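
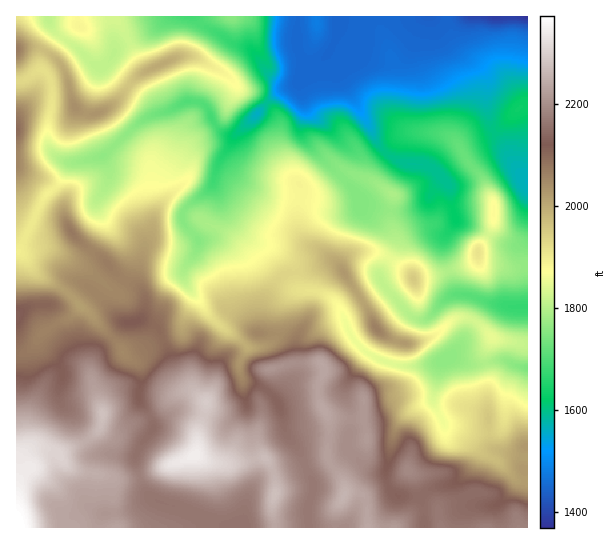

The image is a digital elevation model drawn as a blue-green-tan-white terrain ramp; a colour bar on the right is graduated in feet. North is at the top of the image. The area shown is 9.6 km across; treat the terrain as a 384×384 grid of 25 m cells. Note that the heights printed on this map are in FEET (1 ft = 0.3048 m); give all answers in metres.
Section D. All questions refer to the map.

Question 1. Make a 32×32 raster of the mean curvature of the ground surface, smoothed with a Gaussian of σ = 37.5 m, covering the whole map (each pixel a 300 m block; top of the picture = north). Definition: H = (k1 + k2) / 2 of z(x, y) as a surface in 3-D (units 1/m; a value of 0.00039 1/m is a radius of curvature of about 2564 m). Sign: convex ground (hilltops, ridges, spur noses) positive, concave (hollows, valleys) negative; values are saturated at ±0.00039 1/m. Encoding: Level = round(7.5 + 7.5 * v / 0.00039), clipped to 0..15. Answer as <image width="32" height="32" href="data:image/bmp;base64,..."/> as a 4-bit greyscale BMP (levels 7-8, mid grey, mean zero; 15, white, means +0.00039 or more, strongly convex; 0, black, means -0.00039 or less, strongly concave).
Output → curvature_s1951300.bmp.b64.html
<image width="32" height="32" href="data:image/bmp;base64,Qk12AgAAAAAAAHYAAAAoAAAAIAAAACAAAAABAAQAAAAAAAACAAATCwAAEwsAABAAAAAAAAAAAAAAABEREQAiIiIAMzMzAERERABVVVUAZmZmAHd3dwCIiIgAmZmZAKqqqgC7u7sAzMzMAN3d3QDu7u4A////AKhohpeIh3dolmhYiZWXeXmkZ3eWdmZ3WqVat5R3qHZ7loZ3pkVnhkfIVbmFdme8o4pqmqW+qZuGllmXZsvtdzmImUVzfLuJjIZ7Z6PJRVV5mpiolkV7WHhGemnA+gZ4bHhkXGpFmmZ7WGp5tXc2ekmIVX6EaVm5K0ebaqVFW4xnaVeYhJqaxVd3p163uGubd3mFyZaJqcQ9hnuNaYZHanZmebglWKiHa93v0QAxRmUmdniJR2k7aDM2ShCf/2Rru5Vog7qJTCTLioYG+TL4fpi4pkiZjHOJd2jnC+ImLsUkm6SYZ7wzuIlkUk9BjSEERmJqh4mgGoh4l3j5BfyGjXlXp3qYpEaHZ4d61UjLadp4V0jLWMh0d4Zoq623diX6R1d/g2rJNoiIiYdlSJViOpeEzQSZ1xuHiIh2VHiGok/Ckp0kh34zZ4eIinZrsoWP4ZlrlWh39yhnmrhYvZhibjTKQmd5iH4IiayUqbM1SNk3sSVEeZiMVXmbPFtFdmulV+F7ZBapi3BborWaKqqrlnfUXd6BNrk6BOZI0nqZmYaYuR+d91USb4GiaHSpdnd2ilovI8pFWIz7BXZXh2Znh4lUfiNf+0ffc6V3dmZneHeY1vRHRp//pStWd4d4d3eIh9ojp3cmthRbJoeHeHd3eIhyW6eYZUWNu1and4eIiXZW"/>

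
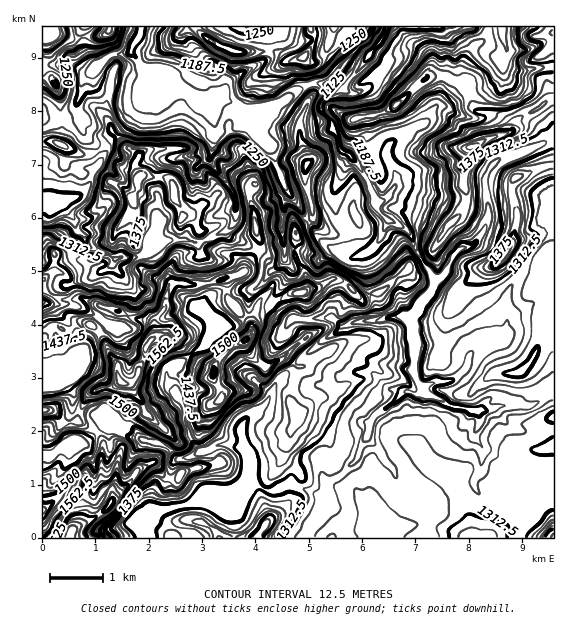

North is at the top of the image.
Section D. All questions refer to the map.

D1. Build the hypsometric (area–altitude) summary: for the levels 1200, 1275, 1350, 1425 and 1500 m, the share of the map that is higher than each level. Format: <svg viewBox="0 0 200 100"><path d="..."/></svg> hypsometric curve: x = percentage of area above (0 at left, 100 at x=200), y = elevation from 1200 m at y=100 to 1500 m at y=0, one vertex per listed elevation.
<svg viewBox="0 0 200 100"><path d="M173 100l-35-25-80-25-28-25-19-25"/></svg>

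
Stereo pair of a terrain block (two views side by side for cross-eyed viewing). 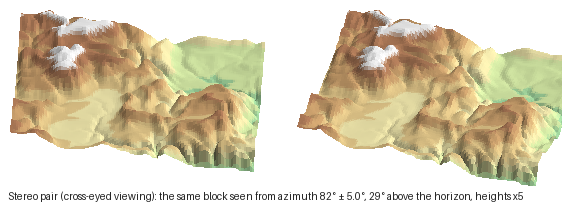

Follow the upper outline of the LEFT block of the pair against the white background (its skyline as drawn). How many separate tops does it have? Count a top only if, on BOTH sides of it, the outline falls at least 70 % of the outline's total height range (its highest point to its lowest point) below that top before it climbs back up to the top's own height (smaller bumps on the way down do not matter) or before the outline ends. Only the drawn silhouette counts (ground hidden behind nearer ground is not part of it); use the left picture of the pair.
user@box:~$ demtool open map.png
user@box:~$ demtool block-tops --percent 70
0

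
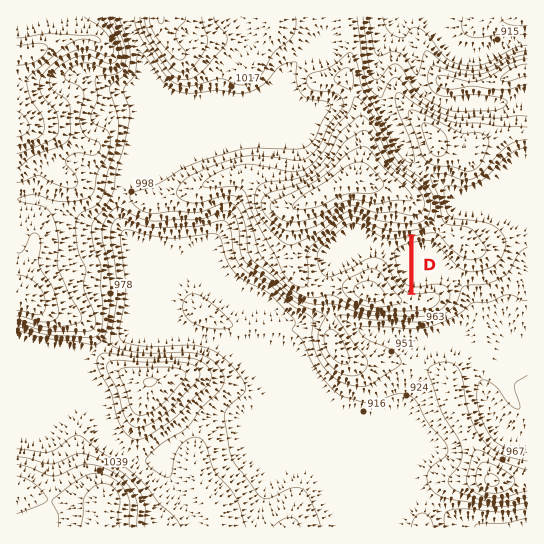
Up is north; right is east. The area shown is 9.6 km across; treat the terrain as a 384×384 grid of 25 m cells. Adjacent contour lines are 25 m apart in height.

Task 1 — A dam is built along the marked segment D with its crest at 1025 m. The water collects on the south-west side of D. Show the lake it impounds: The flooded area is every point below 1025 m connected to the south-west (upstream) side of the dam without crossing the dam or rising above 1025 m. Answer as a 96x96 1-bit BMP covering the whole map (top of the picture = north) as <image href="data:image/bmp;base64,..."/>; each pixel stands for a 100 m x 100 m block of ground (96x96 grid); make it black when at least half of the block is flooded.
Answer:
<image width="96" height="96" href="data:image/bmp;base64,Qk2+BAAAAAAAAD4AAAAoAAAAYAAAAGAAAAABAAEAAAAAAIAEAAATCwAAEwsAAAIAAAAAAAAA////AAAAAAAAAAAAAAAAAAAAAAAAAAAAAAAAAAAAAAAAAAAAAAAAAAAAAAAAAAAAAAAAAAAAAAAAAAAAAAAAAAAAAAAAAAAAAAAAAAAAAAAAAAAAAAAAAAAAAAAAAAAAAAAAAAAAAAAAAAAAAAAAAAAAAAAAAAAAAAAAAAAAAAAAAAAAAAAAAAAAAAAAAAAAAAAAAAAAAAAAAAAAAAAAAAAAAAAAAAAAAAAAAAAAAAAAAAAAAAAAAAAAAAAAAAAAAAAAAAAAAAAAAAAAAAAAAAAAAAAAAAAAAAAAAAAAAAAAAAAAAAAAAAAAAAAAAAAAAAAAAAAAAAAAAAAAAAAAAAAAAAAAAAAAAAAAAAAAAAAAAAAAAAAAAAAAAAAAAAAAAAAAAAAAAAAAAAAAAAAAAAAAAAAAAAAAAAAAAAAAAAAAAAAAAAAAAAAAAAAAAAAAAAAAAAAAAAAAAAAAAAAAAAAAAAAAAAAAAAAAAAAAAAAAAAAAAAAAAAAAAAAAAAAAAAAAAAAAAAAAAAAAAAAAAAAAAAAAAAAAAAAAAAAAAAAAAAAAAAAAAAAAAAAAAAAAAAAAAAAAAAAAAAAAAAAAAAAAAAAAAAAAAAAAAAAAAAAAAAAAAAAAAAAAAAAAAAAAAAAAAAAAAAAAAAAAAAAAAAAAAAAAAAAAAAAAAAAAAAAAAAAAAAAAAAAAAAAAAAAAAAAAAAAAAAAAAAAAAAAAAABAAAAAAAAAAAAAAADAAAAAAAAAAAAAAAHAAAAAAAAAAAAAMAPAAAAAAAAAAAAAfAPAAAAAAAAAAAAAfwfAAAAAAAAAAAAA/8/AAAAAAAAAAAAAf//AAAAAAAAAAAAAf//AAAAAAAAAAAAAP//AAAAAAAAAAAAAH/gAAAAAAAAAAAAAD+AAAAAAAAAAAAAAB4AAAAAAAAAAAAAAAAAAAAAAAAAAAAAAAAAAAAAAAAAAAAAAAAAAAAAAAAAAAAAAAAAAAAAAAAAAAAAAAAAAAAAAAAAAAAAAAAAAAAAAAAAAAAAAAAAAAAAAAAAAAAAAAAAAAAAAAAAAAAAAAAAAAAAAAAAAAAAAAAAAAAAAAAAAAAAAAAAAAAAAAAAAAAAAAAAAAAAAAAAAAAAAAAAAAAAAAAAAAAAAAAAAAAAAAAAAAAAAAAAAAAAAAAAAAAAAAAAAAAAAAAAAAAAAAAAAAAAAAAAAAAAAAAAAAAAAAAAAAAAAAAAAAAAAAAAAAAAAAAAAAAAAAAAAAAAAAAAAAAAAAAAAAAAAAAAAAAAAAAAAAAAAAAAAAAAAAAAAAAAAAAAAAAAAAAAAAAAAAAAAAAAAAAAAAAAAAAAAAAAAAAAAAAAAAAAAAAAAAAAAAAAAAAAAAAAAAAAAAAAAAAAAAAAAAAAAAAAAAAAAAAAAAAAAAAAAAAAAAAAAAAAAAAAAAAAAAAAAAAAAAAAAAAAAAAAAAAAAAAAAAAAAAAAAAAAAAAAAAAAAAAAAAAAAAAAAAAAAAAAAAAAAAAAAAAAAAAAAAAAAAAAAAAAAAAAAAAAAAAAAAAAAAAA="/>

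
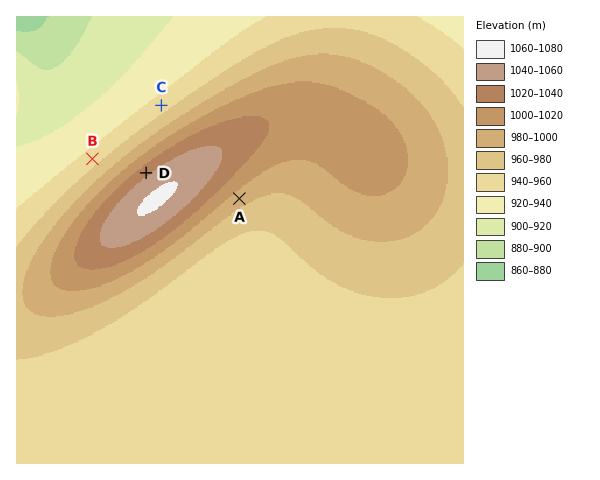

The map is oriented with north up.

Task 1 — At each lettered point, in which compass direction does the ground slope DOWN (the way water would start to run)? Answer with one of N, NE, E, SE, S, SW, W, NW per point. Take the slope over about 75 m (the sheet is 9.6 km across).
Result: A SE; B NW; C NW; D NW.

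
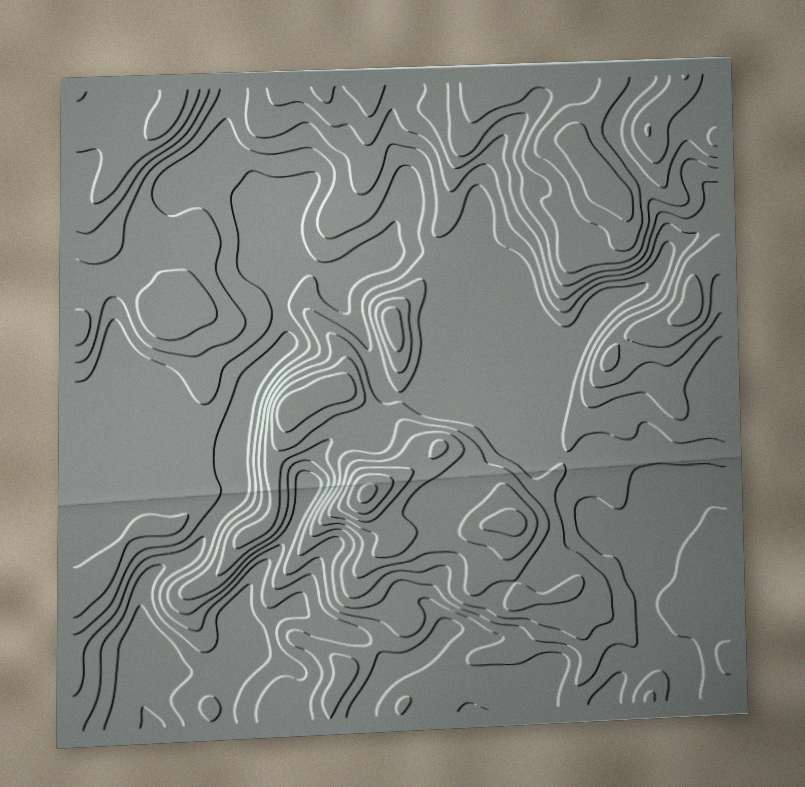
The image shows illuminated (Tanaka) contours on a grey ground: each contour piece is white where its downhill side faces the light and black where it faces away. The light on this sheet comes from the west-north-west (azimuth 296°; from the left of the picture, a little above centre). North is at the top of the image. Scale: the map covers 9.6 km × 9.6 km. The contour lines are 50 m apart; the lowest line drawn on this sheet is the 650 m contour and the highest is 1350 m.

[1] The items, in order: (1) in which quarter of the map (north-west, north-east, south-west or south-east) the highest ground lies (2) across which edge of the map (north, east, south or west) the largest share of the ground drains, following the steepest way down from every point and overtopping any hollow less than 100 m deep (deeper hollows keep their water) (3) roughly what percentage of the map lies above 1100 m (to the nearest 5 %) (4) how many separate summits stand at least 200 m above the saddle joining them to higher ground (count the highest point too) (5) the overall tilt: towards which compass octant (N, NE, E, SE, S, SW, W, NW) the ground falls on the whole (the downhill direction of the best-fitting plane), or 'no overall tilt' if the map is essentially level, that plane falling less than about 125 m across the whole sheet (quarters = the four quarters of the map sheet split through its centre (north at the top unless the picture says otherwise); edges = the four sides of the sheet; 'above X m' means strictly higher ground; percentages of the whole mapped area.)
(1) The highest point lies in the north-east quarter of the map.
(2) The largest share of the runoff leaves by the southern edge.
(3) Ground above 1100 m makes up about 20 % of the sheet.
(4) Counting only tops that stand 200 m proud, the map has 3 summits.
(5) The general tilt is down to the south-west (the land rises towards the north-east).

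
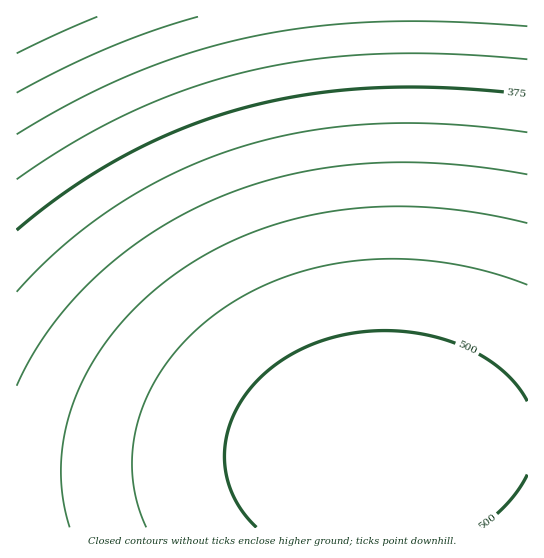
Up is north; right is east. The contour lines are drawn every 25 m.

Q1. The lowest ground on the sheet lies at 250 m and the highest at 515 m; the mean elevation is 435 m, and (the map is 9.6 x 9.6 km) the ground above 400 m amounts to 65.8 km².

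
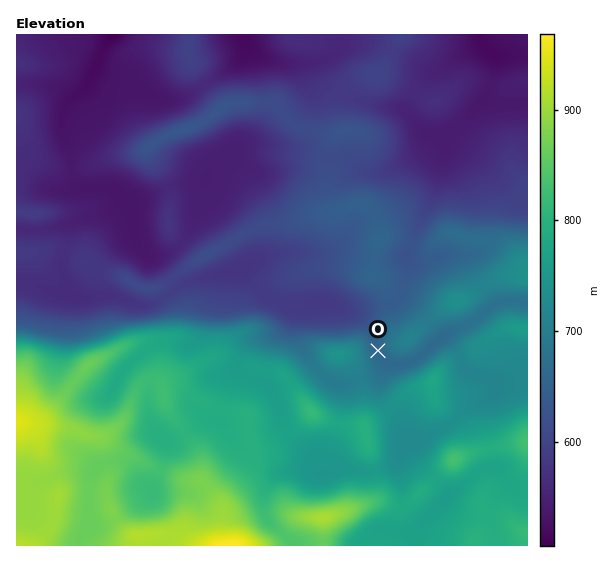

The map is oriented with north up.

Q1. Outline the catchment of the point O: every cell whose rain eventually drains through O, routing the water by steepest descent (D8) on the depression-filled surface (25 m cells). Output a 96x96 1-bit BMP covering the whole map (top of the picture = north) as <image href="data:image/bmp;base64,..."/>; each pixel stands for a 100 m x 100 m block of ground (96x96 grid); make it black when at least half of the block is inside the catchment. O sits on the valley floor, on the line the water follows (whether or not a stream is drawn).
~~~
<image width="96" height="96" href="data:image/bmp;base64,Qk2+BAAAAAAAAD4AAAAoAAAAYAAAAGAAAAABAAEAAAAAAIAEAAATCwAAEwsAAAIAAAAAAAAA////AAAAAAAAAAAAAf+AAAAAAAAAAAAAAf/AAAAAAAAAAAAAAf/gAAAAAAAAAAAAAf/wAAAAAAAAAAAAAf/4AAAAAAAAAAAAAf//4AAAAAAAAAAAAf///AAAAAAAAAAAAf///4OAAAAAAAAAAf/////AAAAAAAAAAf/////gAAAAAAAAAP/////4AAAAAAAAAH/////8AAAAAAAAAD/////+AAAAAAAAAB//////AAAAAAAAAA//////gAAAAAAAAAf/////wAAAAAAAAAf/////4AAAAAAAAAf//////AAAAAAAAAD//////8AAAAAAAAB///////8AAAAAAAA///////8AAAAAAAAf//////8AAAAAAAAP//////8AAAAAAAAH4H////8AAAAAAAADgH////8AAAAAAAAAAH////8AAAAAAAAAAH////8AAAAAAAAAAH////8AAAAAAAAAAH////8AAAAAAAAAAH////8AAAAAAAAAAH////8AAAAAAAAAAP////8AAAAAAAAAAP////8AAAAAAAAAAf////8AAAAAAAAAA/////8AAAAAAAAAAh////8AAAAAAAAAAA////8AAAAAAAAAAAH///8AAAAAAAAAAAB///8AAAAAAAAAAAA///8AAAAAAAAAAAAf//8AAAAAAAAAAAAH//gAAAAAAAAAAAAD//gAAAAAAAAAAAAB//gAAAAAAAAAAAAA//gAAAAAAAAAAAAAf/gAAAAAAAAAAAAAB/gAAAAAAAAAAAAAA/gAAAAAAAAAAAAAAPgAAAAAAAAAAAAAAHgAAAAAAAAAAAAAABgAAAAAAAAAAAAAAAAAAAAAAAAAAAAAAAAAAAAAAAAAAAAAAAAAAAAAAAAAAAAAAAAAAAAAAAAAAAAAAAAAAAAAAAAAAAAAAAAAAAAAAAAAAAAAAAAAAAAAAAAAAAAAAAAAAAAAAAAAAAAAAAAAAAAAAAAAAAAAAAAAAAAAAAAAAAAAAAAAAAAAAAAAAAAAAAAAAAAAAAAAAAAAAAAAAAAAAAAAAAAAAAAAAAAAAAAAAAAAAAAAAAAAAAAAAAAAAAAAAAAAAAAAAAAAAAAAAAAAAAAAAAAAAAAAAAAAAAAAAAAAAAAAAAAAAAAAAAAAAAAAAAAAAAAAAAAAAAAAAAAAAAAAAAAAAAAAAAAAAAAAAAAAAAAAAAAAAAAAAAAAAAAAAAAAAAAAAAAAAAAAAAAAAAAAAAAAAAAAAAAAAAAAAAAAAAAAAAAAAAAAAAAAAAAAAAAAAAAAAAAAAAAAAAAAAAAAAAAAAAAAAAAAAAAAAAAAAAAAAAAAAAAAAAAAAAAAAAAAAAAAAAAAAAAAAAAAAAAAAAAAAAAAAAAAAAAAAAAAAAAAAAAAAAAAAAAAAAAAAAAAAAAAAAAAAAAAAAAAAAAAAAAAAAAAAAAAAAAAAAAAAAAAAAAAAAAAAAAAAAAAAAAAAAAAAAAAAAAAAAAAAAAAAAAAAAAAAAAAAAAAAAAAAAAAAAAAAAAAAAAAAAAAAAAAAAAAAAAAAAA="/>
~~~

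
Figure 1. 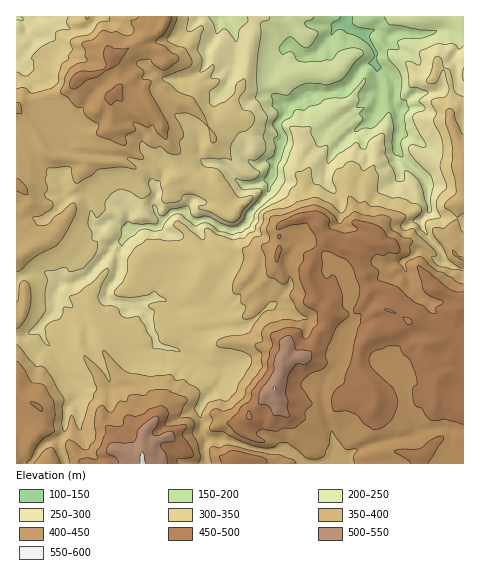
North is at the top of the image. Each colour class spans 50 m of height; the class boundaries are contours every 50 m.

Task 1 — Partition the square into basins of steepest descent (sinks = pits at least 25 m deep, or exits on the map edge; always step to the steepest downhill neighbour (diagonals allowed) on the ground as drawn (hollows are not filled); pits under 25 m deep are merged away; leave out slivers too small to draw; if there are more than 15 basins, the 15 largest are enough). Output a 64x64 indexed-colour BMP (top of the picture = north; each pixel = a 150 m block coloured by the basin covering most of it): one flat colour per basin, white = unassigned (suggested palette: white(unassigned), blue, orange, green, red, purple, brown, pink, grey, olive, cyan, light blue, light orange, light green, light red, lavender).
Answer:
<image width="64" height="64" href="data:image/bmp;base64,Qk12CAAAAAAAAHYAAAAoAAAAQAAAAEAAAAABAAQAAAAAAAAIAAATCwAAEwsAABAAAAAAAAAA////ALR3HwAOf/8ALKAsACgn1gC9Z5QAS1aMAMJ34wB/f38AIr28AM++FwDox64AeLv/AIrfmACWmP8A1bDFABERERERERERERERERERERERERERERERERERERERERERERERERERERERERERERERERERERERERERERERERERERERERERERERERERERERERERERERERERERERERERERERERERERERERERERERERERERERERERERERERERERERERERERERERERERERERERERERERERERERERERERERERERERERERERERERERERERERERERERERERERERERERERERERERERERERERERERERERERERERERERERERERERERERERERERERERERERERERERERERERERERERERERERERERERERERERERERERERERERERERERERERERERERERERERERERERERERERERERERERERERERERERERERERERERERERERERERERERERERERERERERERERERERERERERERERERERERERERERERERERERERERERERERERERERERERERERERERERERERERERERERERERERERERERERERERERERERERERERERERERERERERERERERERERERERERERERERERERERERERERERERERERERERERERERERERERERERERERERERERERERERERERERERERERERERERERERERERERERERERERERERERERERERERERERERERERERERERERERERERERERERERERERERERERERERERERERERERERERERERERERERERERERERERERERERERERERERERERERERERERERERERERERERERERERERERERERERERERERERERERERERERERERERERERERERERERERERERERERERERERERERERERERERERERERERERERERERERERERERERERERERERERERERERERERERERERERERERERERERERERERERERERERERERERERERERERERERERERERERERERERERERERERERERERERERERERERERERERERERERERERERERERERERERERERERERERERERERERERERERERERERERERERERERERERERERERERERERERERERERERERERERERERERERERERERERERERERERERERERERERERERERERERERERERERERERERERERERERERERERERERERERERERERERERERERERERERERERERERERERERERERERERERERERERERERERERERERERERERERERERERERERERERERERERERERERERERERERERERERERERERERERERERERERERERERERERERERERERERERERERERERERERERERERERERERERERERERERERERERERERERERERERERERERERERERERERERERERERERERERERERERERERERERERERERERERERERERERERERERERERERERERERERERERERERERERERERERERERERERERERERERERERERERERERERERERERERERERERERERERERERERERERERERERERERERERERERERERERERERERERERERERERERERERERERERERERERERERERERERERERERERERERERERERERERERERERERERERERERERERERERERERERERERERERERERERERERERERERERERERERERERERERERERERERERERERERERERERERERERERERERERERERERERERERERERERERERERERERERERERERERERERERERERERERERERERERERERERERERERERERERERERERERERERERERERERERERERERERERERERERERERERERERERERERERERERERERERERERERERERERERERERERERERERERERERERERERERERERERERERERERERERERERERERERERERERERERERERERERERERERERERERERERERERERERERERERERERERERERERERERERERERERERERERERERERERERESIRERERERERERERERERERERERERERERERERERERERERIiERERERERERERERERERERERERERERERERERERERERIiIhERERERERERERERERERERETERERERERERERERESIiIiERERERERERERERERERERERMzMxERERERIiEREiIiIiIREREREREREREREREREREREzMzMxEREREiIREiIiIiIiERERERERERERERERERERETMzMzMRERESIiIiIiIiIiIRERERERERERERERERERERMzMzMzMRESIiIiIiIiIiIiEREREREREREREREREREREzMzMzMzMxIiIiIiIiIiIiIRERERERERERERERERERETMzMzMzMzMiIiIiIiIiIiIhERERERERERERERERERERMzMzMzMzMyIiIiIiIiIiIiEREREREREREREREREREREzMzMzMzMzMyIiIiIiIiIiIRERERERERERERERERERETMzMzMzMzMzMyIiIiIiIiIiERERERERERERERERERERMzMzMzMzMzMzMSIiIiIiIiIREREREREREREREREREREzMzMzMzMzMzMREiIiIiIiIhERERERERERERERERERETMzMzMzMzMzERESIiIiIiIiERERERERERERERERERER"/>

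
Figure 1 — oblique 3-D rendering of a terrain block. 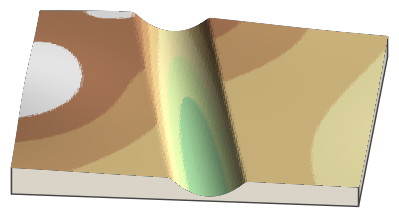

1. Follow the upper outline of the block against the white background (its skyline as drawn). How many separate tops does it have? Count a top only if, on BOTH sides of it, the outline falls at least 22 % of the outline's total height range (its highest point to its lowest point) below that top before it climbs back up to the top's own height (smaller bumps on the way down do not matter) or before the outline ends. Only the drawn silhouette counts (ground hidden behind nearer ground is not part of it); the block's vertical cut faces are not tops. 0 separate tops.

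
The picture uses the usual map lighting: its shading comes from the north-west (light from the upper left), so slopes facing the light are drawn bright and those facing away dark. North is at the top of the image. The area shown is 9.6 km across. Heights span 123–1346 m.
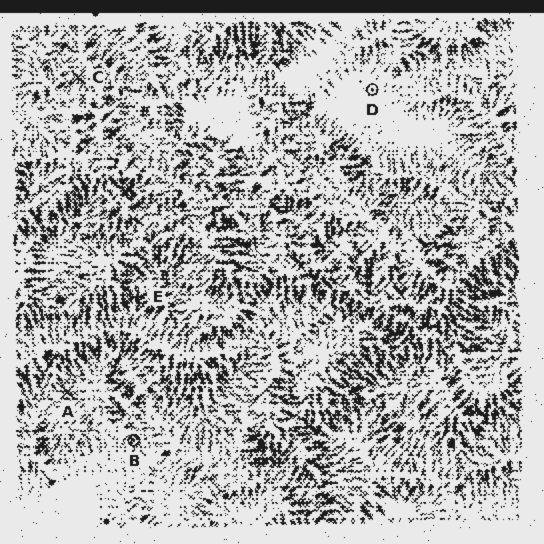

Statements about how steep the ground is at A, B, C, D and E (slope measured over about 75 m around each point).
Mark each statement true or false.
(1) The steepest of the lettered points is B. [false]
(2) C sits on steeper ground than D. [true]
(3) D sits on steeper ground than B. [false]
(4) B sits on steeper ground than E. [false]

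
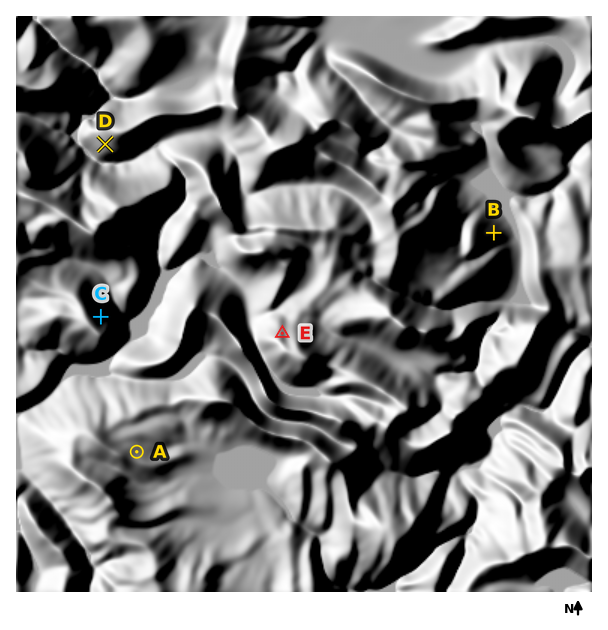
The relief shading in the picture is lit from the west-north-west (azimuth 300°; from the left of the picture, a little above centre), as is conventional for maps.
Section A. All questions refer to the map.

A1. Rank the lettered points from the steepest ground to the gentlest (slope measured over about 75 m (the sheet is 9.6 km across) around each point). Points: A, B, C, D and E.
C E B D A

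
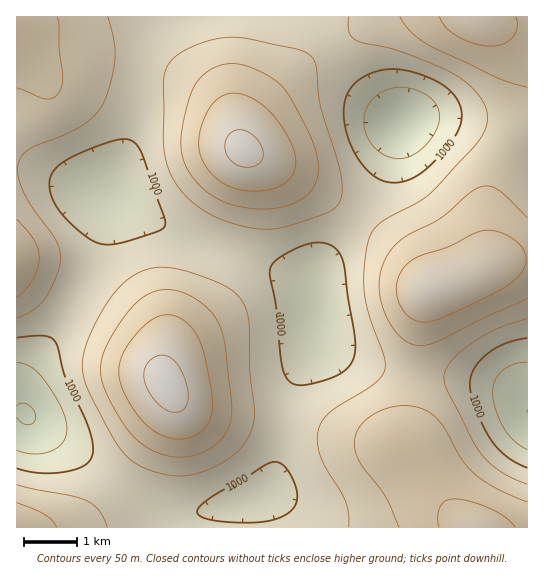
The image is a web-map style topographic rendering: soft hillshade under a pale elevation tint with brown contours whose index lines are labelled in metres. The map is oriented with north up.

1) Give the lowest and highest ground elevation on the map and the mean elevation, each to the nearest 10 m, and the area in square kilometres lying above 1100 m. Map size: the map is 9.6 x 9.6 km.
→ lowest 900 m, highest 1210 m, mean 1060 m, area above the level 25.4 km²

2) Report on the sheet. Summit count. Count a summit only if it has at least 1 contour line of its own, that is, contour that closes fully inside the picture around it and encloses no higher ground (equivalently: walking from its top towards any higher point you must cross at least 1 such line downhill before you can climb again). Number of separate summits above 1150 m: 3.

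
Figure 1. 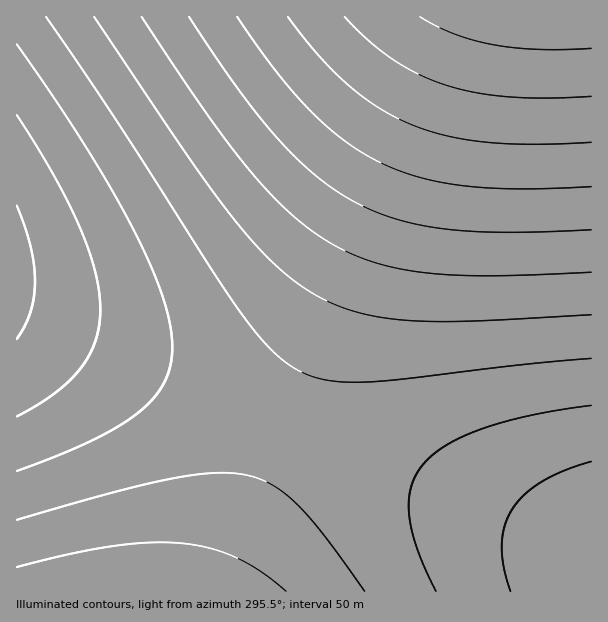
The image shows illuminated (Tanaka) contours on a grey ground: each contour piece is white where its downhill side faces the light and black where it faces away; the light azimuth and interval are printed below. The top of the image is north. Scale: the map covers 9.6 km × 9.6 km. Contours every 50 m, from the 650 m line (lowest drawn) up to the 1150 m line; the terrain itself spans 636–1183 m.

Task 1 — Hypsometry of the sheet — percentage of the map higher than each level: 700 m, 92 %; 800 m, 56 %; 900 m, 27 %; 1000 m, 14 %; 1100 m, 5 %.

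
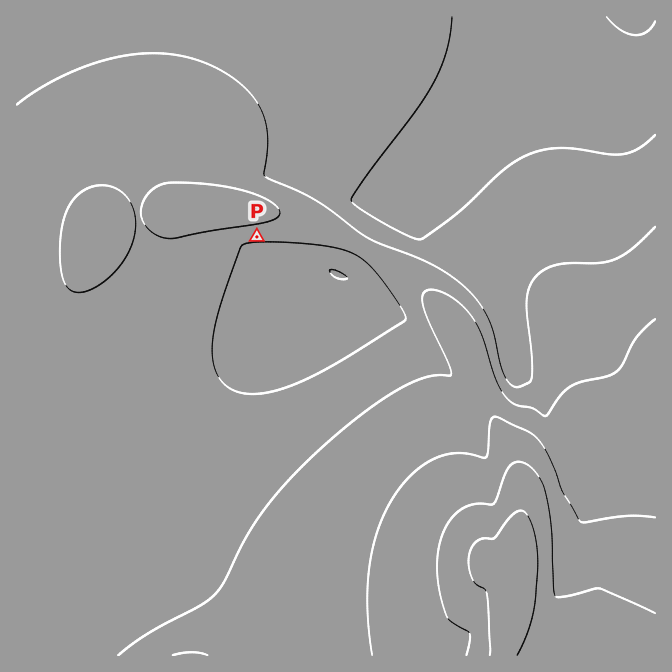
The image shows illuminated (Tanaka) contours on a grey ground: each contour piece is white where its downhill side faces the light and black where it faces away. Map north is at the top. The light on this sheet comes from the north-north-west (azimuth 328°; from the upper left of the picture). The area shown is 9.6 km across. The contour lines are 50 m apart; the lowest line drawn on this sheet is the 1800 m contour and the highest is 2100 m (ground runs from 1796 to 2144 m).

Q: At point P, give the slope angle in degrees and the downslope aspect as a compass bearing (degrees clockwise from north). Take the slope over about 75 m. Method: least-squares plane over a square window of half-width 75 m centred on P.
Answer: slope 12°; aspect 178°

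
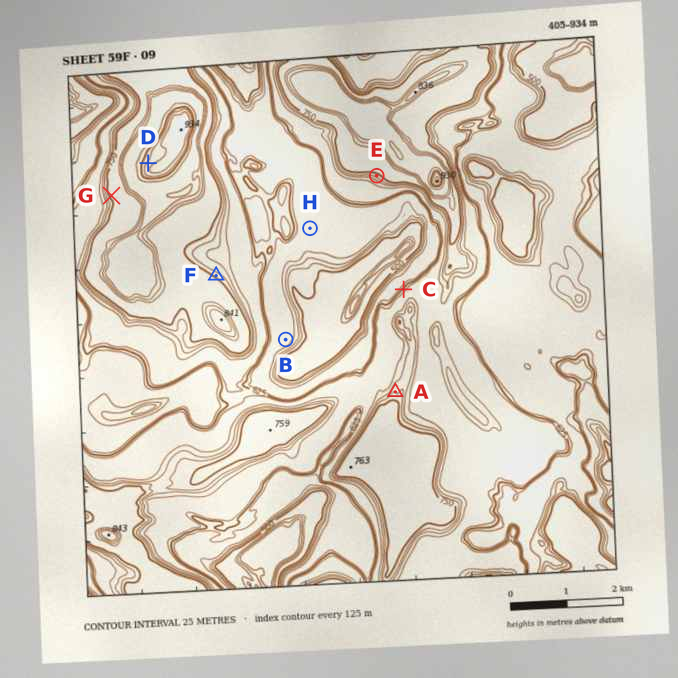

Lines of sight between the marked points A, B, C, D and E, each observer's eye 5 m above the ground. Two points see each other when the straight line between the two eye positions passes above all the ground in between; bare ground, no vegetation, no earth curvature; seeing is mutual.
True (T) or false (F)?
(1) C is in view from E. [T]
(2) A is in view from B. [T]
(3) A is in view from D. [F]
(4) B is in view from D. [F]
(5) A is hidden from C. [T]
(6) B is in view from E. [T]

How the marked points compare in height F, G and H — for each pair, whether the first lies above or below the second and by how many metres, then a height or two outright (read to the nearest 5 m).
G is above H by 175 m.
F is above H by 160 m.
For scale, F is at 740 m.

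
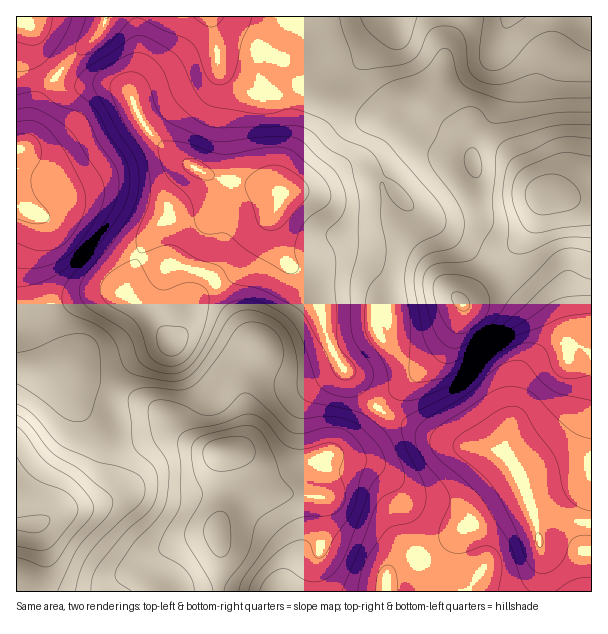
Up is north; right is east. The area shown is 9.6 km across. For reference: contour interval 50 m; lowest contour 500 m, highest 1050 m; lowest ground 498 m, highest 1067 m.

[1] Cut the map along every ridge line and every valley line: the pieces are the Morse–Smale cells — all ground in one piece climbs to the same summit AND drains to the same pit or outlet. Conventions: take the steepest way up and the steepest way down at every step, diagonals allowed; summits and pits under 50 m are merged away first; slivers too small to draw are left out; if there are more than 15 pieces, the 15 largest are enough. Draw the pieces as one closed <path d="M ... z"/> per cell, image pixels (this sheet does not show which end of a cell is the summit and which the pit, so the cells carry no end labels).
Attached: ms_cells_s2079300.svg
<path d="M468 124l-14 16-7 22-3-5-6-3-12-4-7 0-15 8-19 19 0 3 29 31 30 19 56 46 35 36 9 15 2 9-5 11-17 18-7 15-3 34-10 36 0 3 12 15 12 29-64 31-30 24-38 14-10 10 0 15 205 1 1-394-25 0-27-6-40-47z"/><path d="M378 408l-12 17-21 20-10 7-29 12-25 22-9 4-11 0-7-3-7-7-11-24-6-5-6 1 5 18 1 21-13 36 0 9 3 7-1 49 167 0 0-16 10-10 38-14 30-24 64-31-12-29-13-16-15-4-23-2-19-4-60-28z"/><path d="M116 391l-2 5 1 41-6 21-1 16-5 12-16 14-21 8-29 16 7 27 0 24-4 16 178 1 2-49-3-7 0-9 13-36-4-38-2-2-14 0-19-9-16-14-11-14-24-14z"/><path d="M212 16l-105 0-9 17-42 42 16 10 30-1 11 1 13 6 6 5 4 14 14 22 30 28 36 18 42 8 23 7-1-23 12-32 2-34 10-17-26-31-33-14-21-6-8-9z"/><path d="M384 180l-2 8 9 30 6 9 25 25 18 29 16 15-12-6-16 0-50 11-4 5 0 18 5 11 16 14 10 5 11 0 24-14 14-14 7-13 1 2-8 18-14 21-12 13-38 29-11 12 7 6 60 28 19 4 23 2 15 4 11-38 3-34 7-15 17-18 5-11-2-9-9-15-35-36-56-46-30-19z"/><path d="M591 16l-129 0-16 31-4 28-4 14-10 10 8 12 19 17 6 2 7-6 32 21 35 41 8 7 9 0 15 5 25-1z"/><path d="M57 76l-11 13-9 16-9 36-12 9 0 50 7 6 12 8 10 3 27 0 9 3 56 36 2-1 12-22 10-10 12-5 27-1 11-8 5-11 0-16-9-8-31-17-26-25-8-10-10-26-6-5-13-6-11-1-30 1z"/><path d="M273 212l-11 21-4 16-6 11-7 6-29 18 30 48 13 13-9 18-4 15 1 56-6 12-11 6 6 4 11 24 7 7 7 3 15-2 30-24 33-14 27-25 12-17-41-49-9-18-6-29-10-24-6-9-18-16-8-12-8-26z"/><path d="M369 174l-19 1-32 15-34 3-8 16-4 16 10 29 6 9 18 16 13 24 7 33 11 23 33 42 8 7 62-54 14-21 6-16-20 23-24 14-11 0-10-5-16-14-5-11 0-18 4-5 50-11 24 3-16-18-14-23-25-25-6-9-9-30 2-8z"/><path d="M305 88l-7 7-4 9-2 34-12 32 2 22-70-16 5 13-6 20-11 8-27 1-12 5-16 19-6 12 2 4 17 6 15 0 31 8 8 5 4 6 20-11 16-12 6-11 4-16 22-40 34-3 38-16 13 0 15 6 20-22 15-8 7 0 12 4 6 3 3 5 4-16 11-15-12-5-14-15-6-10-5-3-20 2-7 3-18 13-14 0-27-13-16-3z"/><path d="M66 364l-15 4-35 0 1 156 19 0 30-16 15-4 11-6 11-12 3-6 3-22 6-21 0-45-32-12z"/><path d="M215 283l-11 7-10 12-6 18-8 16-7 7-15 6-24 15-13 14-5 14 24 8 24 14 11 14 16 14 15 8 16 2 14-2 5-4 5-8 0-60 4-15 9-18-13-13z"/><path d="M461 16l-69 0-7 16-23 28-14 7-21 3-9 4-14 13 19 13 16 3 27 13 14 0 18-13 7-3 23 0 6-7 6-12 6-34z"/><path d="M116 292l-24 2-42 15 14 38 0 16 5 3 14 14 30 11 3-1 5-12 13-14 24-15 12-5-16-26-11-11-14-11z"/><path d="M38 214l-2 1 2 3 2 12-4 22 0 20 2 12 12 24 49-16 17 0 10 4 4 0 0-17 8-23-18-9-39-27-9-3-27 0z"/>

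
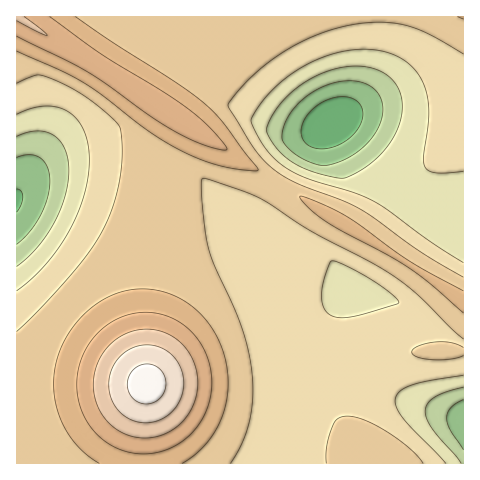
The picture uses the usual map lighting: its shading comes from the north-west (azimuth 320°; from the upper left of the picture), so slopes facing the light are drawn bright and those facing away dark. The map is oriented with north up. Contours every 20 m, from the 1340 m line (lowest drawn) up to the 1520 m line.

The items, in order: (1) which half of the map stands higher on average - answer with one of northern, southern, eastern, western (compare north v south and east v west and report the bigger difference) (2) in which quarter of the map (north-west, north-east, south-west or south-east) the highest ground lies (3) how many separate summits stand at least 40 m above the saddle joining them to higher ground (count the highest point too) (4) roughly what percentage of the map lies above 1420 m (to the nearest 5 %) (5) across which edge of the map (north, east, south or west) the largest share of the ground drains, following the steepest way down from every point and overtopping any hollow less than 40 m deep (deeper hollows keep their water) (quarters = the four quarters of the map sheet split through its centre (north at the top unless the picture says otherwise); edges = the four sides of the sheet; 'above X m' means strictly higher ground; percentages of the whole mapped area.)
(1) On average the western half of the map is the higher ground.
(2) The highest ground is in the south-west quarter.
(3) Counting only tops that stand 40 m proud, the map has 2 summits.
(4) Roughly 50 % of the ground is higher than 1420 m.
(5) Most of the ground drains across the eastern edge.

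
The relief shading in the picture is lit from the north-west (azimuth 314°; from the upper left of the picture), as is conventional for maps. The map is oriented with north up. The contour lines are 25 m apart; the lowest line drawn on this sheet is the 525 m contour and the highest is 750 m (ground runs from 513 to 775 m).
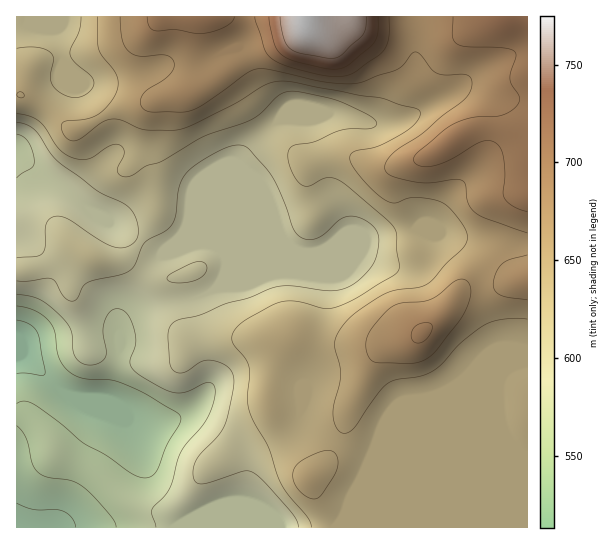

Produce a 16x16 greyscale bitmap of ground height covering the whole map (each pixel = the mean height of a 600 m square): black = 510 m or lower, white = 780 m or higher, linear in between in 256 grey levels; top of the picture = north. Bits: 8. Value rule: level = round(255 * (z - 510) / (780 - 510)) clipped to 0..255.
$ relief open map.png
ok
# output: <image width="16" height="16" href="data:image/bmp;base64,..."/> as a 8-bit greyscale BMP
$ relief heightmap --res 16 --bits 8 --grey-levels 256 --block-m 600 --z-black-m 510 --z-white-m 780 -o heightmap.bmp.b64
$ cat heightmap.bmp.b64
<image width="16" height="16" href="data:image/bmp;base64,Qk02BQAAAAAAADYEAAAoAAAAEAAAABAAAAABAAgAAAAAAAABAAATCwAAEwsAAAABAAAAAAAAAAAAAAEBAQACAgIAAwMDAAQEBAAFBQUABgYGAAcHBwAICAgACQkJAAoKCgALCwsADAwMAA0NDQAODg4ADw8PABAQEAAREREAEhISABMTEwAUFBQAFRUVABYWFgAXFxcAGBgYABkZGQAaGhoAGxsbABwcHAAdHR0AHh4eAB8fHwAgICAAISEhACIiIgAjIyMAJCQkACUlJQAmJiYAJycnACgoKAApKSkAKioqACsrKwAsLCwALS0tAC4uLgAvLy8AMDAwADExMQAyMjIAMzMzADQ0NAA1NTUANjY2ADc3NwA4ODgAOTk5ADo6OgA7OzsAPDw8AD09PQA+Pj4APz8/AEBAQABBQUEAQkJCAENDQwBEREQARUVFAEZGRgBHR0cASEhIAElJSQBKSkoAS0tLAExMTABNTU0ATk5OAE9PTwBQUFAAUVFRAFJSUgBTU1MAVFRUAFVVVQBWVlYAV1dXAFhYWABZWVkAWlpaAFtbWwBcXFwAXV1dAF5eXgBfX18AYGBgAGFhYQBiYmIAY2NjAGRkZABlZWUAZmZmAGdnZwBoaGgAaWlpAGpqagBra2sAbGxsAG1tbQBubm4Ab29vAHBwcABxcXEAcnJyAHNzcwB0dHQAdXV1AHZ2dgB3d3cAeHh4AHl5eQB6enoAe3t7AHx8fAB9fX0Afn5+AH9/fwCAgIAAgYGBAIKCggCDg4MAhISEAIWFhQCGhoYAh4eHAIiIiACJiYkAioqKAIuLiwCMjIwAjY2NAI6OjgCPj48AkJCQAJGRkQCSkpIAk5OTAJSUlACVlZUAlpaWAJeXlwCYmJgAmZmZAJqamgCbm5sAnJycAJ2dnQCenp4An5+fAKCgoAChoaEAoqKiAKOjowCkpKQApaWlAKampgCnp6cAqKioAKmpqQCqqqoAq6urAKysrACtra0Arq6uAK+vrwCwsLAAsbGxALKysgCzs7MAtLS0ALW1tQC2trYAt7e3ALi4uAC5ubkAurq6ALu7uwC8vLwAvb29AL6+vgC/v78AwMDAAMHBwQDCwsIAw8PDAMTExADFxcUAxsbGAMfHxwDIyMgAycnJAMrKygDLy8sAzMzMAM3NzQDOzs4Az8/PANDQ0ADR0dEA0tLSANPT0wDU1NQA1dXVANbW1gDX19cA2NjYANnZ2QDa2toA29vbANzc3ADd3d0A3t7eAN/f3wDg4OAA4eHhAOLi4gDj4+MA5OTkAOXl5QDm5uYA5+fnAOjo6ADp6ekA6urqAOvr6wDs7OwA7e3tAO7u7gDv7+8A8PDwAPHx8QDy8vIA8/PzAPT09AD19fUA9vb2APf39wD4+PgA+fn5APr6+gD7+/sA/Pz8AP39/QD+/v4A////AA0QHjE/Q0BBVHl4eHh4eHgeJSwrMVBSUniIe3h4eHh4KC4kGSJGWWJ5g394eHh4eCgdEhEdMFBxe36Genh4eHoXFh8oP0RLdHx8jIh/eXh5CS4/PU5aYXeBgJChp4x6eBk8Qj5NVmBxfXiGnq2ljIVKVU9KUFJQU1pWXXiHmpqhVV1hVlBRT05PT09edoGSm05YTFBZT05OVF1TZnV7lKFESFNhYlBOT15obYmOkqW2P19rbm1dUVVqdIKWr7Krt1mAgH+IgG5jY2Zudo+wtrd9cXaQoKOUf210gYeOlaaydWx5k5uio6G4z8Wmm6Kns2VngqGws66z6PPovqGwvcA="/>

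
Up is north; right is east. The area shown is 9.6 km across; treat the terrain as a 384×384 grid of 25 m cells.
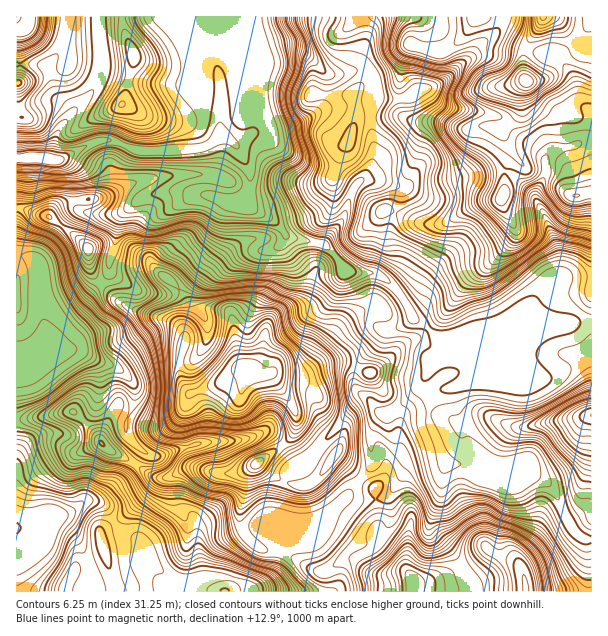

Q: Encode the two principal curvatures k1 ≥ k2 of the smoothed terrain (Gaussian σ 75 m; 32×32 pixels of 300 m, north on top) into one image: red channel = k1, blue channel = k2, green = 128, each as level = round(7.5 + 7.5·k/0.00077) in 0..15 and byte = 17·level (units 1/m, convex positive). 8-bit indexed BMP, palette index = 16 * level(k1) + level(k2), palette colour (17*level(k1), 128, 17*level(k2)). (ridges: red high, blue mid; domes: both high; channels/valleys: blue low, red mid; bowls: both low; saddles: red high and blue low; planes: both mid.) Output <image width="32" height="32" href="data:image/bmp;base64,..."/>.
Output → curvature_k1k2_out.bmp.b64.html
<image width="32" height="32" href="data:image/bmp;base64,Qk02CAAAAAAAADYEAAAoAAAAIAAAACAAAAABAAgAAAAAAAAEAAATCwAAEwsAAAABAAAAAAAAAIAAABGAAAAigAAAM4AAAESAAABVgAAAZoAAAHeAAACIgAAAmYAAAKqAAAC7gAAAzIAAAN2AAADugAAA/4AAAACAEQARgBEAIoARADOAEQBEgBEAVYARAGaAEQB3gBEAiIARAJmAEQCqgBEAu4ARAMyAEQDdgBEA7oARAP+AEQAAgCIAEYAiACKAIgAzgCIARIAiAFWAIgBmgCIAd4AiAIiAIgCZgCIAqoAiALuAIgDMgCIA3YAiAO6AIgD/gCIAAIAzABGAMwAigDMAM4AzAESAMwBVgDMAZoAzAHeAMwCIgDMAmYAzAKqAMwC7gDMAzIAzAN2AMwDugDMA/4AzAACARAARgEQAIoBEADOARABEgEQAVYBEAGaARAB3gEQAiIBEAJmARACqgEQAu4BEAMyARADdgEQA7oBEAP+ARAAAgFUAEYBVACKAVQAzgFUARIBVAFWAVQBmgFUAd4BVAIiAVQCZgFUAqoBVALuAVQDMgFUA3YBVAO6AVQD/gFUAAIBmABGAZgAigGYAM4BmAESAZgBVgGYAZoBmAHeAZgCIgGYAmYBmAKqAZgC7gGYAzIBmAN2AZgDugGYA/4BmAACAdwARgHcAIoB3ADOAdwBEgHcAVYB3AGaAdwB3gHcAiIB3AJmAdwCqgHcAu4B3AMyAdwDdgHcA7oB3AP+AdwAAgIgAEYCIACKAiAAzgIgARICIAFWAiABmgIgAd4CIAIiAiACZgIgAqoCIALuAiADMgIgA3YCIAO6AiAD/gIgAAICZABGAmQAigJkAM4CZAESAmQBVgJkAZoCZAHeAmQCIgJkAmYCZAKqAmQC7gJkAzICZAN2AmQDugJkA/4CZAACAqgARgKoAIoCqADOAqgBEgKoAVYCqAGaAqgB3gKoAiICqAJmAqgCqgKoAu4CqAMyAqgDdgKoA7oCqAP+AqgAAgLsAEYC7ACKAuwAzgLsARIC7AFWAuwBmgLsAd4C7AIiAuwCZgLsAqoC7ALuAuwDMgLsA3YC7AO6AuwD/gLsAAIDMABGAzAAigMwAM4DMAESAzABVgMwAZoDMAHeAzACIgMwAmYDMAKqAzAC7gMwAzIDMAN2AzADugMwA/4DMAACA3QARgN0AIoDdADOA3QBEgN0AVYDdAGaA3QB3gN0AiIDdAJmA3QCqgN0Au4DdAMyA3QDdgN0A7oDdAP+A3QAAgO4AEYDuACKA7gAzgO4ARIDuAFWA7gBmgO4Ad4DuAIiA7gCZgO4AqoDuALuA7gDMgO4A3YDuAO6A7gD/gO4AAID/ABGA/wAigP8AM4D/AESA/wBVgP8AZoD/AHeA/wCIgP8AmYD/AKqA/wC7gP8AzID/AN2A/wDugP8A/4D/AJeVyId2l4eHl4WFlYJQcZO1lWSXl6eol4d1dpf4pqWUdnWmt5aXdnaUtnOCksbU1sfHpbW22ba2pYWWx/mWhXR3doWmt4d3dYXIpMbo6KeHdXWnhXPnk4S12dj5yJV0dId2hJbJlXVkhbeEldd2d4d3doaohcWSlJXa2LejpXOFhnV0g6WUpZe2hGNz5nR0g4OFhZaGt8ZyhcamYpWmgpeWhZZzc4WGp5WDppPFhZXYyIN0l5WltmOmk4JkhpSUl5Wmt5aVc7T39ub69+fJpJbHx5OUp5aWdYaFhnd2dHWmdZe418f41GBwxLaVxvnGdITYt4OXl4Z1h3aGhWR0l6d1lZSE+qWA1NOgYHCAgLPmg5TogpeohYaIhpe3lZWomNbXttWlpZKy9/vU1+iQUfiWpMeDdad1h5eWyNf29ujIlaXYyYS5knD56bW36rSz56Xpg4KWlYaHh6emdGKCtul1c4THladxUPfYxqiXt8iVp8dgprZ2doeGhoV2dnRxood3hISUgnRx9qSEx6moyqaot6PYx4Z2h4eHh4eHh4aFh3d3ZYSndYP3x3GWp6fHppeWloaGt4aHh4d3h4eHmIeHd4Z0hHOVpdbJgqWlx9ZjhpWXdXSVlZSFdoeHh4d3h5eGhISWxvX4yLaj6Le1+pN1lqeWqIR1t6Z0hIZ3h4eGl4WCp9bYhHGixcPW59iWtKeFlringpd2x6aUg3WHh6iXdILY1YSUx/mmdHGSlKSEtYRSkYCWh4aXyNiUgnV2loViYvjWgbf5lZWHl3Nic4bJoZGVpoZ2hoaX1/aDcWODglHE+PrB58bmyZamtreVgpCA2riXhoeXdWWG+fqxg5bU+fWkgnKTYYHWpXWGlJKWyLWjyJe2yMe2dZb3uKC4pvbp18TGlXOWhYKDdHR0dYaXt4C4yZaGdZbG2tdxgOrHlqa3tdbGppaGhoanppSmyLjJg5OEhXWXloW315HT2beSkWCCpae2x8fHx6iFlMaltMamhHaXdIaVZLWmyZKXh4CAgpCjpHCAcHKDlnWWY1DVuKmFdYaFY6W3p6eWdYaGuNe015GBt8i2p5d1h4Zyk/mYqIWFl6bF+rioloaGh4bYt5SV5tjIuaaGh4aIhoDVw4aXlbbItrW0ooOUpoWHh8R0hoWEuLiHdXaHhoeGoPvZppiGhKNjYfbYyLfHc4R1+qSnl4SVxYV1d4eHh4aAteeEloaEtGBgkNnY5/zmpYawc5eohIXYuJWHh4eHd2KTw6aGhKLW1vmxkHOUtHSVl+mzhJeEleiWhYeHiIeGc3O2uIdztP3Hl7eVhKbVdJWH2deCl4S2tWR2h4eHh4Wkx8iXuJWC1JWGhqiVc8XZt4U="/>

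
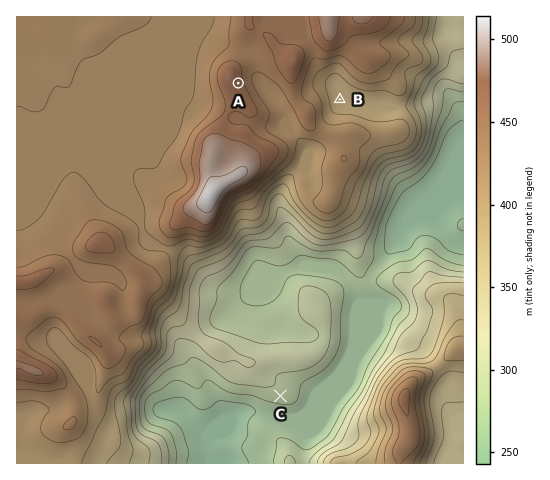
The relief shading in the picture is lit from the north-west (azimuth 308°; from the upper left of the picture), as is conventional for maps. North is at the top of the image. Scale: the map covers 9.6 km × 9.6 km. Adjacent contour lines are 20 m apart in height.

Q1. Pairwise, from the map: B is below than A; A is above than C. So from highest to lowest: A B C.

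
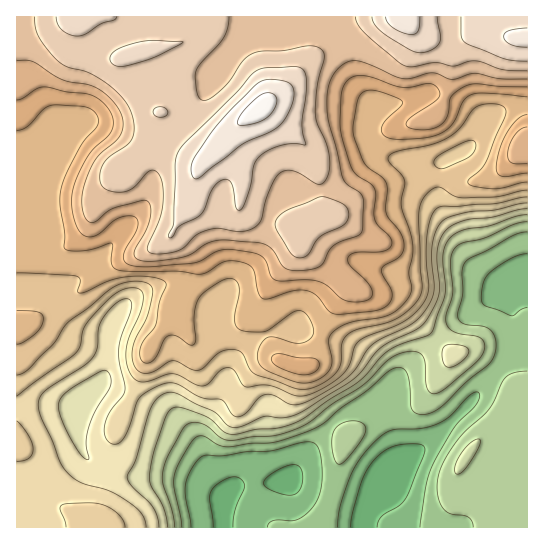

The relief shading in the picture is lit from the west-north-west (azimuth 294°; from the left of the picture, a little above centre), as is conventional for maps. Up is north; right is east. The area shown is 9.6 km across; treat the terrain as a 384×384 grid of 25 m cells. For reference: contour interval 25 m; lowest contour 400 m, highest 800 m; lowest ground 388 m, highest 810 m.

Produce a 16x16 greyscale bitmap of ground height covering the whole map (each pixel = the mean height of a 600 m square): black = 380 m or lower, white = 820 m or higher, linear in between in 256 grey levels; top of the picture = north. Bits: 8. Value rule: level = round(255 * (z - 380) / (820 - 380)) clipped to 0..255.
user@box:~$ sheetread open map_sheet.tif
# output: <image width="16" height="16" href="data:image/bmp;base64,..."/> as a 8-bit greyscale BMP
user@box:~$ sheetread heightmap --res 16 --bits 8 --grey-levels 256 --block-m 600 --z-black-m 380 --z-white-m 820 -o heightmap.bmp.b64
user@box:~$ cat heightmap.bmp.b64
<image width="16" height="16" href="data:image/bmp;base64,Qk02BQAAAAAAADYEAAAoAAAAEAAAABAAAAABAAgAAAAAAAABAAATCwAAEwsAAAABAAAAAAAAAAAAAAEBAQACAgIAAwMDAAQEBAAFBQUABgYGAAcHBwAICAgACQkJAAoKCgALCwsADAwMAA0NDQAODg4ADw8PABAQEAAREREAEhISABMTEwAUFBQAFRUVABYWFgAXFxcAGBgYABkZGQAaGhoAGxsbABwcHAAdHR0AHh4eAB8fHwAgICAAISEhACIiIgAjIyMAJCQkACUlJQAmJiYAJycnACgoKAApKSkAKioqACsrKwAsLCwALS0tAC4uLgAvLy8AMDAwADExMQAyMjIAMzMzADQ0NAA1NTUANjY2ADc3NwA4ODgAOTk5ADo6OgA7OzsAPDw8AD09PQA+Pj4APz8/AEBAQABBQUEAQkJCAENDQwBEREQARUVFAEZGRgBHR0cASEhIAElJSQBKSkoAS0tLAExMTABNTU0ATk5OAE9PTwBQUFAAUVFRAFJSUgBTU1MAVFRUAFVVVQBWVlYAV1dXAFhYWABZWVkAWlpaAFtbWwBcXFwAXV1dAF5eXgBfX18AYGBgAGFhYQBiYmIAY2NjAGRkZABlZWUAZmZmAGdnZwBoaGgAaWlpAGpqagBra2sAbGxsAG1tbQBubm4Ab29vAHBwcABxcXEAcnJyAHNzcwB0dHQAdXV1AHZ2dgB3d3cAeHh4AHl5eQB6enoAe3t7AHx8fAB9fX0Afn5+AH9/fwCAgIAAgYGBAIKCggCDg4MAhISEAIWFhQCGhoYAh4eHAIiIiACJiYkAioqKAIuLiwCMjIwAjY2NAI6OjgCPj48AkJCQAJGRkQCSkpIAk5OTAJSUlACVlZUAlpaWAJeXlwCYmJgAmZmZAJqamgCbm5sAnJycAJ2dnQCenp4An5+fAKCgoAChoaEAoqKiAKOjowCkpKQApaWlAKampgCnp6cAqKioAKmpqQCqqqoAq6urAKysrACtra0Arq6uAK+vrwCwsLAAsbGxALKysgCzs7MAtLS0ALW1tQC2trYAt7e3ALi4uAC5ubkAurq6ALu7uwC8vLwAvb29AL6+vgC/v78AwMDAAMHBwQDCwsIAw8PDAMTExADFxcUAxsbGAMfHxwDIyMgAycnJAMrKygDLy8sAzMzMAM3NzQDOzs4Az8/PANDQ0ADR0dEA0tLSANPT0wDU1NQA1dXVANbW1gDX19cA2NjYANnZ2QDa2toA29vbANzc3ADd3d0A3t7eAN/f3wDg4OAA4eHhAOLi4gDj4+MA5OTkAOXl5QDm5uYA5+fnAOjo6ADp6ekA6urqAOvr6wDs7OwA7e3tAO7u7gDv7+8A8PDwAPHx8QDy8vIA8/PzAPT09AD19fUA9vb2APf39wD4+PgA+fn5APr6+gD7+/sA/Pz8AP39/QD+/v4A////AG5xdGlKGQsSFR8PCxYoKy1uaF5VOxgNDAsZFwYPLy8sb1xZW0EmJiMbHigQDSM0LmlUV2NLQldXUTgnHyQeJzRxXVJmZ2xsdIJ8SyUuNiIthnZidIuIf4uYlHNLOkQ3II+EbGeOjoeTjpOShGM4JBuKjIl4jJSMm6KmrqCDQR0XlpmZq760pqvBvq6lhEEnHJSfsqrK0svIy8zApoNbTD2UocLEx97V0cXHu5+GfoWAlJm4zs7i5NfPzamTiIGKqJqWoMHS1ert3sagnKebhp6pprDK0cvR7efEo52mq5ufusbP1dHLxdDUybe/yMfG0MbV1dTT1MrCwsLE1+LW3uU="/>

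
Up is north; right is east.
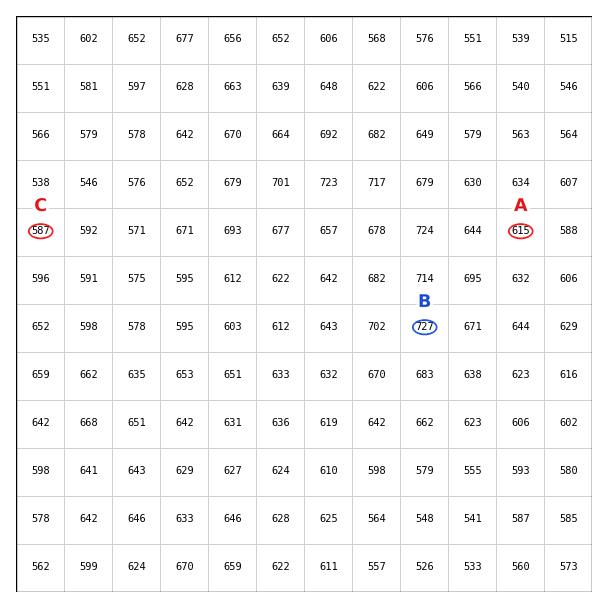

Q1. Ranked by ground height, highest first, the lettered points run B A C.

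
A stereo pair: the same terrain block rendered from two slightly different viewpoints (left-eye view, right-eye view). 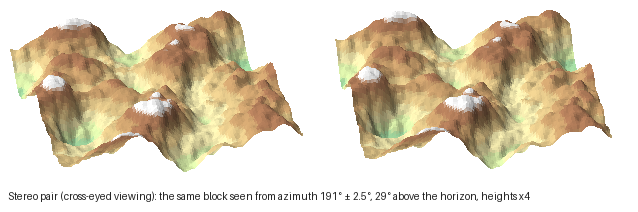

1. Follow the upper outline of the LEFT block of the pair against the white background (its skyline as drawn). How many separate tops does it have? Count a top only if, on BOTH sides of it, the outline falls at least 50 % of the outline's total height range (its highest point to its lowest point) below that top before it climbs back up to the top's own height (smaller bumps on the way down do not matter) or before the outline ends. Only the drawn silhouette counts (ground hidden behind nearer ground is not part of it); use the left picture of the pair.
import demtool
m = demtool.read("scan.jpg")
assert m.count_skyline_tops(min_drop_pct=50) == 0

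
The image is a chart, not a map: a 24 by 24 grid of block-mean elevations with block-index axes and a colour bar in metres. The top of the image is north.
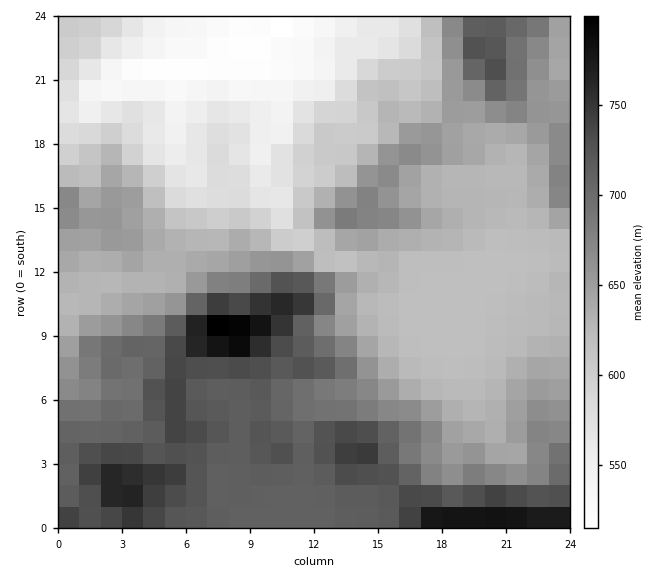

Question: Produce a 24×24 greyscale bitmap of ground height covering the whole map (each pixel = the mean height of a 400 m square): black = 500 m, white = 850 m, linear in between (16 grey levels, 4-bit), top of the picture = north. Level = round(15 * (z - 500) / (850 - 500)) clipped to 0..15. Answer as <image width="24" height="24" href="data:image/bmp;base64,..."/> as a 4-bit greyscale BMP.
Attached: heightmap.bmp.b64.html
<image width="24" height="24" href="data:image/bmp;base64,Qk2WAQAAAAAAAHYAAAAoAAAAGAAAABgAAAABAAQAAAAAACABAAATCwAAEwsAABAAAAAAAAAAAAAAABEREQAiIiIAMzMzAERERABVVVUAZmZmAHd3dwCIiIgAmZmZAKqqqgC7u7sAzMzMAN3d3QDu7u4A////AKqrqpmZmZmZrMzMzJq7qqmZmZmZqpqqqpq7uqmZmZqqmHh3eZqqqqmaqaq5h3dmeJmZmqqamaqph2Zmd4iZqqmZmIiHdmZmd3iIqpmZmIh3ZVVmdniYmqqqmph2VVVWZmiZmrzLqYdlVVVVZmZ3ib3cuXZlVVVVVVVmZ5qru5ZVVVVVVWVWZniJqYZlVVVVVWZmZmZndlVWVVVVVWZ3ZlVlRFZmZmVVVXd2ZVRUNXiHdmZVVnZ2VDMzNWeHZmZVZ1VlQzMzNEV3ZlVVaEVUMjQyNFVnd2ZlZzRDMjMyJFRFd2ZmdzIzMiMyI0RWVmZ3dzISISISIiNVVXeYdkMhERERESNERXmodkQyIRERESMzRXqodkRDIhERERIzNXmZhg=="/>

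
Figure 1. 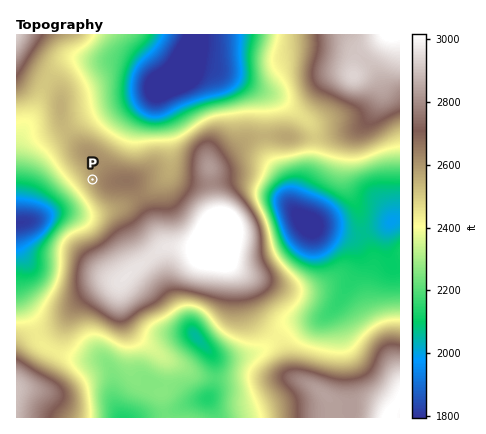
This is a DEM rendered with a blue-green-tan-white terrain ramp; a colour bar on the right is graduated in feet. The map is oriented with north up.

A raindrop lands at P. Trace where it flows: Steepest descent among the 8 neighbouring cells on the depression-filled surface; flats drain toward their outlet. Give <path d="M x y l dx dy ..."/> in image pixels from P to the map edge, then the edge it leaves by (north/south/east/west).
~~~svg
<path d="M92 180l-4 0-30 30-22 10-8 2-6 0-6 0"/>
exit: west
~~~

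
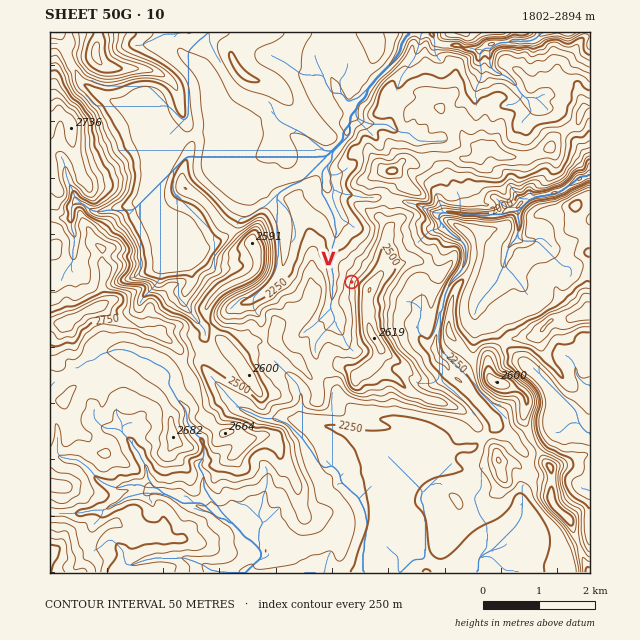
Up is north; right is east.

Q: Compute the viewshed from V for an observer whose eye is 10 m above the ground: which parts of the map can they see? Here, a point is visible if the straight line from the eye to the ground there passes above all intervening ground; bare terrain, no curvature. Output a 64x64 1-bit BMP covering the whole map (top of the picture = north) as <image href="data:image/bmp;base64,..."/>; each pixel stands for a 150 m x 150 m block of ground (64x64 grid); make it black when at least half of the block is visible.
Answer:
<image width="64" height="64" href="data:image/bmp;base64,Qk0+AgAAAAAAAD4AAAAoAAAAQAAAAEAAAAABAAEAAAAAAAACAAATCwAAEwsAAAIAAAAAAAAA////AAAAAAAAAAAAAAAAAAAAAAAAAAAAAAAAAAAAAAAAAAAAAAAAAAAAAAAAAAAAAAAAAAAAAAAAAAAAAAAAAAAAAAAAAAAAAAAAAAAAAAAAAAAAAAAAAAAAAAAAAAAAAAAAAAAAAAAAAAAIAAAAAAAAAAgAAAAAAAAAEAAAAAAAAAAQAAAAAAAAA/AAAAAAAAACAAAAAAAAAAAAAAAAAAAAAAAAAAAAAAAAAAAAAAAAAABAAAAAAAAAAMEAAAAAAAABgwgAAAAAAAEDPAAAAAAAAwdwAAAAAAEGH/AAAAAAA44f4AAAACAHnB/AAAAAMEeQE8gAAAAByBAziAAAAAPAEAPIAAAAAcAYAegAAAAAAA4B+AAAAAAAA4H4AAAAAAAAwfAAAAAAAABB+AAAAAAAAEHSAAAAAAAAweIAAAAAAADB8wAAAAAAAMHzAAAAAAAAY/8AAAAAAABv/AAAAAAAAD/4AAAAAAAAH+AAAAAAAAGD/gAAAAAAB4HnwAAAAAAfwOOAAAAAAP//IAAAAAAA//+AAAAAAAB//4AAAAAAAH//wAAAADgB//+AAAAAH4P//wAAAAAf4f/+QAAAAF/x///AAAAAf/H//8AAAAB/8///wAAAAH///4fgAAAAb/n+D+AAAABGAfwf4AAAAAYD9D/gAAAAAgfj//AAAAACH+H/8AAAAA=="/>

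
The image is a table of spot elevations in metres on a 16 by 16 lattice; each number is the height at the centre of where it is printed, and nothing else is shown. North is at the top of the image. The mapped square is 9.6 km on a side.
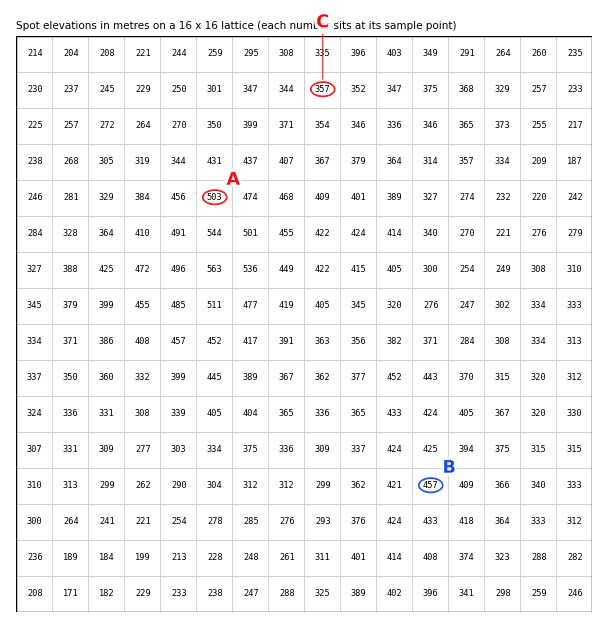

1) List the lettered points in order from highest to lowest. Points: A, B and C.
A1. A B C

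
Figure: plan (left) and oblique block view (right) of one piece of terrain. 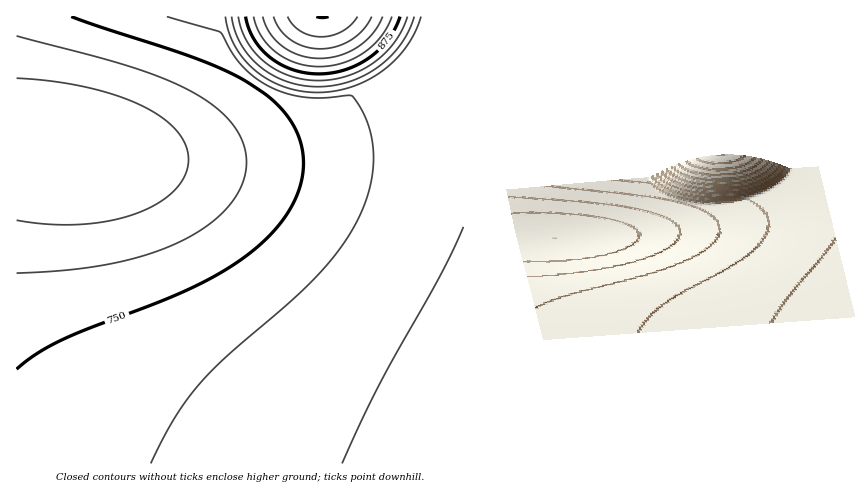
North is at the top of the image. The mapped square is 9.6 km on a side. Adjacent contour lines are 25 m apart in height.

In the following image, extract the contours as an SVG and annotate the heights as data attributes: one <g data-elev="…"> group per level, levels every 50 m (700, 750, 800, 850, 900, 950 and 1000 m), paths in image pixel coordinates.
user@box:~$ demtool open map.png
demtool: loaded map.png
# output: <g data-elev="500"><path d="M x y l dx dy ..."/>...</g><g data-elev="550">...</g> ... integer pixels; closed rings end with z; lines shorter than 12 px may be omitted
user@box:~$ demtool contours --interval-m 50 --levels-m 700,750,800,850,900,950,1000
<g data-elev="700"><path d="M17 78l33 3 34 6 30 8 26 10 21 12 15 13 9 14 4 15-4 16-11 15-16 13-23 11-26 7-29 3-32 0-31-4"/></g><g data-elev="750"><path d="M71 17l134 45 33 15 25 15 19 18 14 20 7 22 0 23-8 24-13 22-19 21-26 20-26 16-30 15-121 48-24 13-19 15"/></g><g data-elev="800"><path d="M463 227l-23 50-63 112-35 74"/><path d="M225 17l4 15 6 14 9 13 12 12 14 9 15 7 16 4 17 1 17-1 16-4 17-7 15-10 13-11 11-13 8-14 6-15"/></g><g data-elev="850"><path d="M238 17l3 12 6 13 8 11 10 9 12 8 13 6 15 4 14 1 15-2 14-3 14-6 12-8 11-9 10-11 7-13 5-12"/></g><g data-elev="900"><path d="M254 17l8 19 7 10 8 7 20 10 22 4 23-4 22-10 17-17 11-19"/></g><g data-elev="950"><path d="M274 17l6 12 11 11 14 7 15 2 16-2 15-7 12-11 9-12"/></g><g data-elev="1000"><path d="M316 17l13 0"/></g>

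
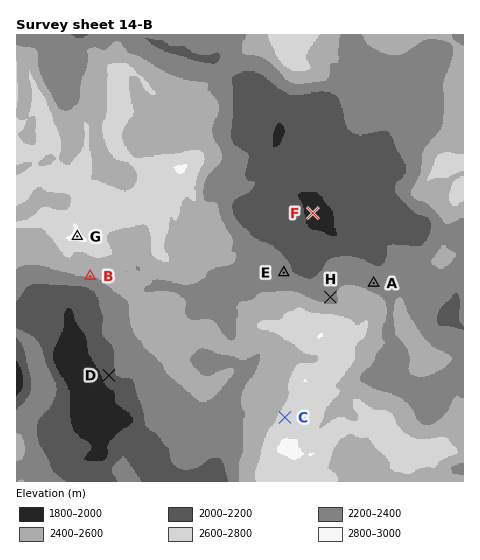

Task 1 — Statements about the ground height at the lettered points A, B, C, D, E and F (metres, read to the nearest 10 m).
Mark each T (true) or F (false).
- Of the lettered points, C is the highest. T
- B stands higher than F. T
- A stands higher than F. T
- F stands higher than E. F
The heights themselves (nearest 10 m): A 2320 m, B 2400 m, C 2640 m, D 2100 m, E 2230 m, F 1950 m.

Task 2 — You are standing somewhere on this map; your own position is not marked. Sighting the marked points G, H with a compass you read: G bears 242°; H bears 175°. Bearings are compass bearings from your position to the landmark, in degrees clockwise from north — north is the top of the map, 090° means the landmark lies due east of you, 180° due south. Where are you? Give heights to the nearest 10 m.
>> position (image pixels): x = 314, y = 110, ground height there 2130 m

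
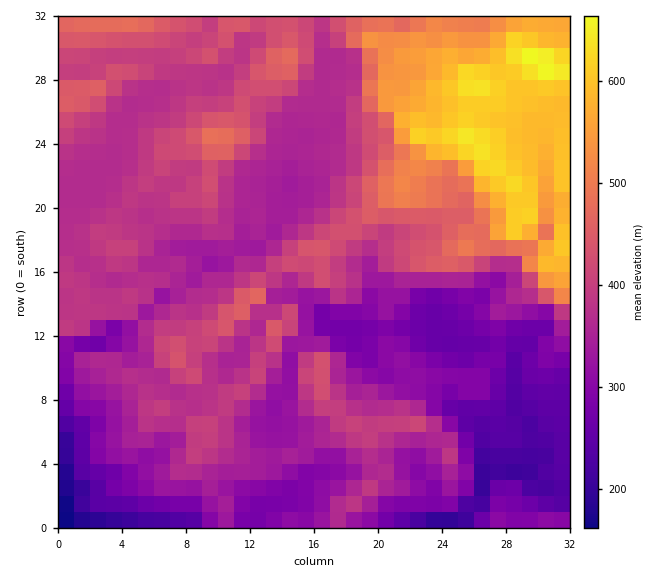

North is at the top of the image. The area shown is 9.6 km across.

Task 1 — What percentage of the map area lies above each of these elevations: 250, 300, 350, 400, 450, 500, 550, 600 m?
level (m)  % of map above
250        93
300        81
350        65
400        35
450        20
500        14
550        11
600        5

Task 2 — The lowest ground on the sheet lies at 140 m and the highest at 685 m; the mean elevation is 385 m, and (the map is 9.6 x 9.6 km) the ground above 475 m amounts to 15.5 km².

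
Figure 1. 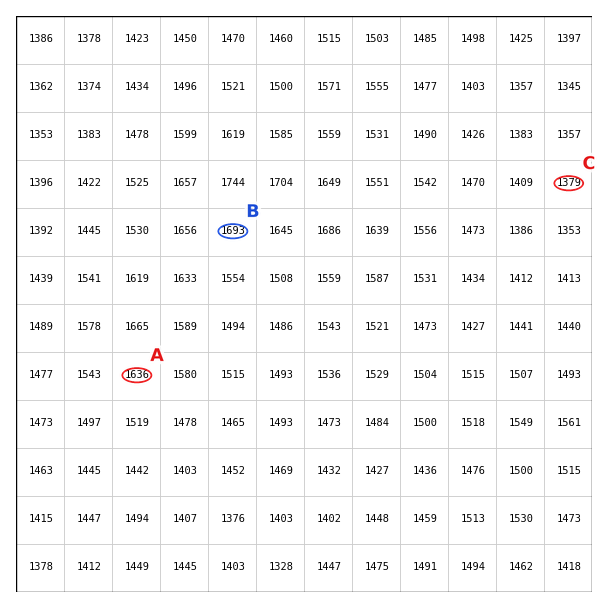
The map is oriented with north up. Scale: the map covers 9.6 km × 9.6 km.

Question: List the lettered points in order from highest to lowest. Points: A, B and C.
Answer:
B A C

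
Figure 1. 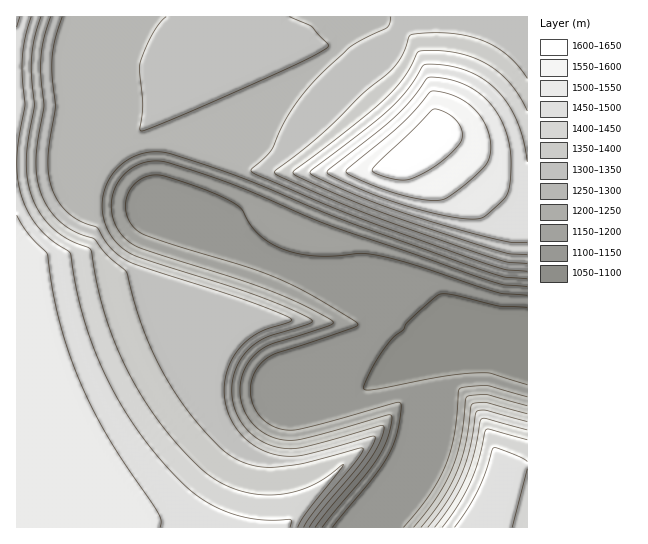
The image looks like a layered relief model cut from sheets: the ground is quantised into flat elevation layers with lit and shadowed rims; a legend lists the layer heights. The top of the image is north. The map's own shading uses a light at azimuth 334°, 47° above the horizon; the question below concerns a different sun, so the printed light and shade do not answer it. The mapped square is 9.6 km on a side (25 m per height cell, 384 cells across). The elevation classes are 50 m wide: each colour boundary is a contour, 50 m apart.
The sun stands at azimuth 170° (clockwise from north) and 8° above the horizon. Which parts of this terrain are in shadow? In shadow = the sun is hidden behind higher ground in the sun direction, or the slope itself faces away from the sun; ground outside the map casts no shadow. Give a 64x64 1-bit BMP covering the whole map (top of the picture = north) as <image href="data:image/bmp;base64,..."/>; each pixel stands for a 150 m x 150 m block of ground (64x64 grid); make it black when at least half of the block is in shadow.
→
<image width="64" height="64" href="data:image/bmp;base64,Qk0+AgAAAAAAAD4AAAAoAAAAQAAAAEAAAAABAAEAAAAAAAACAAATCwAAEwsAAAIAAAAAAAAA////AAAAAAAAAAAAAAD+AAAAAAAAAP8AAAAAAAAAfwAAAAAAAAB/gAAAAAAAAH+AAAAAAAAAP4AAAAAAAAA/wAAAAAAAAD/AAAAAAP+AP8AAAAAD/+A/wAAAAAf/8B/DAAAAD//4H98AAAAf//wf/wAAAB///B//AAAAH//+D/8AAAAP//8P/wAAAA///4f/AAAAB///4/8AAAAB//4f/wAAAAA/+AP+AAAAAA/wA/4AAAAAA4AB/gAAAAAAAAH8AAAAAAAAAfwAAAAAAAAA/AAAAAAAAAD4AAAAAP/AAPAAAAAH/4AAAAAAAD//AAAAAAAB//wAAAAAAA//+AAAAAAA///wAAAAAAf//8AAAAAAD///gAAAAAA///8AAAAAD////AAAAAAf///gAAAAAB///4AAAAAAH9/8AAAAAAAfj+AAAAAAAB+HAAAAAAAADgAAAAAAAAAAAAAAAAAAAAAAAAAAAAAAAAAAAAAAAAAAAAAB//AAAAAAAAD/+AAAAAAAAH/+AAAAAAAAP/8AAAAAAAA//4AAAAAAAB//wAAAAAAAD//gAAAAAAAH//AAAAAAAAf/+AAAAAAAA///gAAAAAAB///AAAAAAAD//8AAAAAAAH//wAAAAAAAP//AAAAAAAAf/8AAAAAAAA//gAAAQAAAB/+AAABgAAAD/wAAAHAAAAH+AA=="/>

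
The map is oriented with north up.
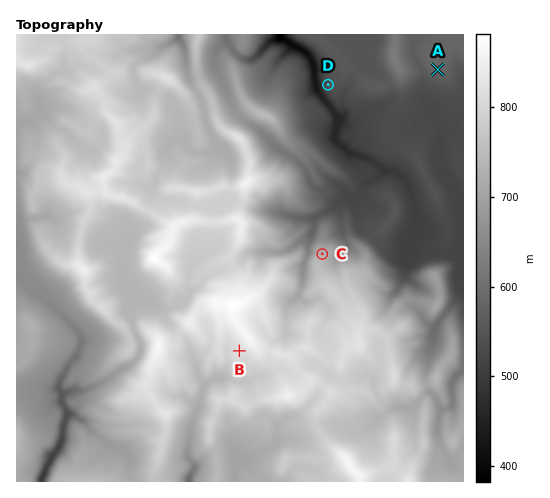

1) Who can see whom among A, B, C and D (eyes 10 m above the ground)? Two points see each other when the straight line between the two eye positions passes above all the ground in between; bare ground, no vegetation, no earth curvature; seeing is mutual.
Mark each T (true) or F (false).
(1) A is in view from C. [T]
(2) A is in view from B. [F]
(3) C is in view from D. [T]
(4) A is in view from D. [F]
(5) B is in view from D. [F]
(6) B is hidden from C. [T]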